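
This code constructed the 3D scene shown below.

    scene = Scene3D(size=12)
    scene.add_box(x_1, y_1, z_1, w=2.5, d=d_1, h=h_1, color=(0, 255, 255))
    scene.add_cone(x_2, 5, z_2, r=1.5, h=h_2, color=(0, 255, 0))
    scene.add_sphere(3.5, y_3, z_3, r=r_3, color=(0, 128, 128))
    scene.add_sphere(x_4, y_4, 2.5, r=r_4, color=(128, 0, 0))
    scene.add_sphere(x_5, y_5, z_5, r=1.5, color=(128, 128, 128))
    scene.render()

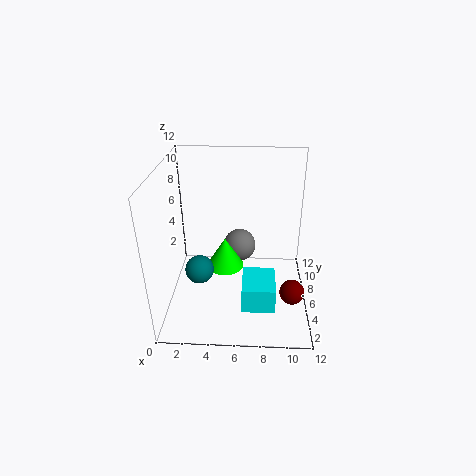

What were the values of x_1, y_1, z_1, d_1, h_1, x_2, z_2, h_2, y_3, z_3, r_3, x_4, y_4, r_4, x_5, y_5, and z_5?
x_1 = 6.5; y_1 = 1; z_1 = 2.5; d_1 = 3; h_1 = 2; x_2 = 5; z_2 = 4; h_2 = 2.5; y_3 = 1.5; z_3 = 6; r_3 = 1; x_4 = 10.5; y_4 = 3.5; r_4 = 1; x_5 = 6; y_5 = 9; z_5 = 3.5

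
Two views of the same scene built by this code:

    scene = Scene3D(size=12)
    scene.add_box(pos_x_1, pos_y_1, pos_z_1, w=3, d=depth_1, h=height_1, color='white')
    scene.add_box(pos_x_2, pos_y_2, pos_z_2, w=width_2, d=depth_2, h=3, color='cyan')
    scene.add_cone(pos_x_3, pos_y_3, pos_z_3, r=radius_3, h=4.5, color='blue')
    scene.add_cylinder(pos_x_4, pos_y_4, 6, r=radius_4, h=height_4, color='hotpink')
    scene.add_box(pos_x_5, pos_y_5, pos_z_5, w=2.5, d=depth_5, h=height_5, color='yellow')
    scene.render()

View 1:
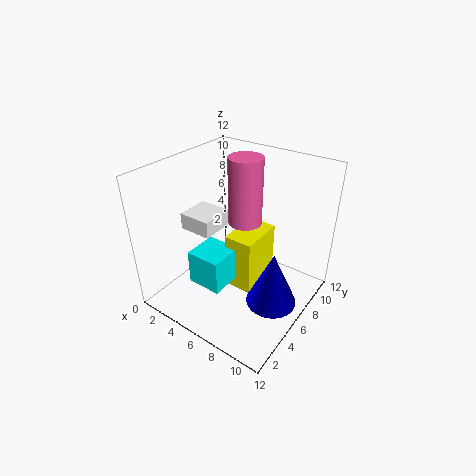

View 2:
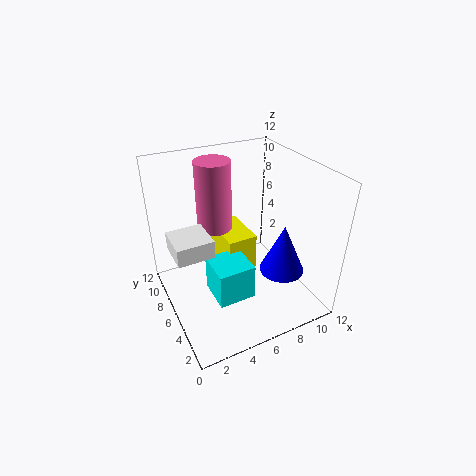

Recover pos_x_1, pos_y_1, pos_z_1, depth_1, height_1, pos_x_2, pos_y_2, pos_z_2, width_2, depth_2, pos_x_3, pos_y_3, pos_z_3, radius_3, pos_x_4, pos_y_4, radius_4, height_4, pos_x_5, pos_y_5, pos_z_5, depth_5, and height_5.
pos_x_1 = 0.5, pos_y_1 = 5, pos_z_1 = 5.5, depth_1 = 3, height_1 = 1.5, pos_x_2 = 3, pos_y_2 = 3, pos_z_2 = 2, width_2 = 3, depth_2 = 3, pos_x_3 = 10, pos_y_3 = 5, pos_z_3 = 2, radius_3 = 2, pos_x_4 = 5, pos_y_4 = 8.5, radius_4 = 1.5, height_4 = 6, pos_x_5 = 5, pos_y_5 = 5.5, pos_z_5 = 1, depth_5 = 4, height_5 = 5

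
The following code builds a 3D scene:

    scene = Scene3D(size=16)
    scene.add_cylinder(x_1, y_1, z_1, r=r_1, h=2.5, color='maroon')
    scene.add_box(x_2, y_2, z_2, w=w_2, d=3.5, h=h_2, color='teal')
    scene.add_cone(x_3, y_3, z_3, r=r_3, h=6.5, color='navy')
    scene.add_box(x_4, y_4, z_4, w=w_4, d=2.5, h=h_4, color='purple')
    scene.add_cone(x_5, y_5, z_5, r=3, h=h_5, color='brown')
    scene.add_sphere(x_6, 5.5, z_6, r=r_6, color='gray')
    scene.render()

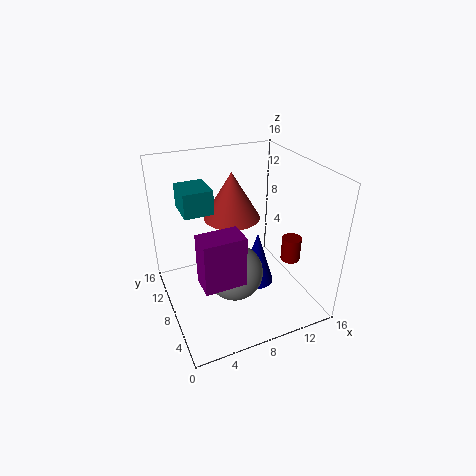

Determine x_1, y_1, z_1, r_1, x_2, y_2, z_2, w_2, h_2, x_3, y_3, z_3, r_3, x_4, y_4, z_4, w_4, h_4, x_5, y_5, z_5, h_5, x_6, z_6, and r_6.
x_1 = 12; y_1 = 3.5; z_1 = 7; r_1 = 1; x_2 = 2; y_2 = 7; z_2 = 12; w_2 = 3; h_2 = 2.5; x_3 = 10.5; y_3 = 8; z_3 = 1.5; r_3 = 2; x_4 = 2; y_4 = 1.5; z_4 = 7; w_4 = 4; h_4 = 5; x_5 = 7.5; y_5 = 8.5; z_5 = 10.5; h_5 = 5; x_6 = 6.5; z_6 = 5.5; r_6 = 3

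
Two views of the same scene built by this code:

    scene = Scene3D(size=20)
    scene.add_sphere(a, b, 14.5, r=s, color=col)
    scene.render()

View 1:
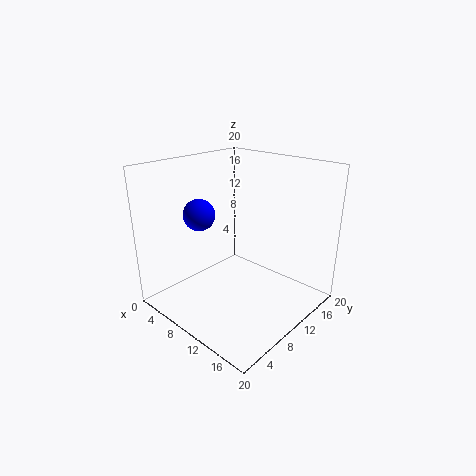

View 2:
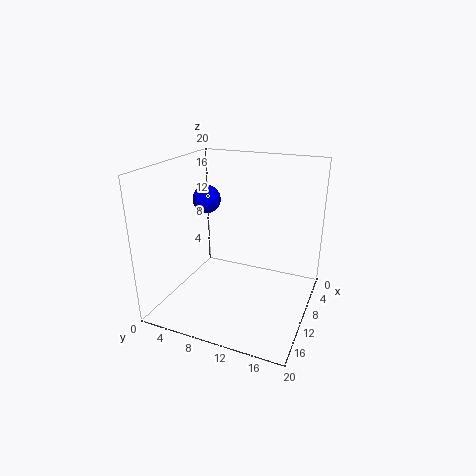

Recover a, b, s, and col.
a = 8.5
b = 4.5
s = 2
col = 'blue'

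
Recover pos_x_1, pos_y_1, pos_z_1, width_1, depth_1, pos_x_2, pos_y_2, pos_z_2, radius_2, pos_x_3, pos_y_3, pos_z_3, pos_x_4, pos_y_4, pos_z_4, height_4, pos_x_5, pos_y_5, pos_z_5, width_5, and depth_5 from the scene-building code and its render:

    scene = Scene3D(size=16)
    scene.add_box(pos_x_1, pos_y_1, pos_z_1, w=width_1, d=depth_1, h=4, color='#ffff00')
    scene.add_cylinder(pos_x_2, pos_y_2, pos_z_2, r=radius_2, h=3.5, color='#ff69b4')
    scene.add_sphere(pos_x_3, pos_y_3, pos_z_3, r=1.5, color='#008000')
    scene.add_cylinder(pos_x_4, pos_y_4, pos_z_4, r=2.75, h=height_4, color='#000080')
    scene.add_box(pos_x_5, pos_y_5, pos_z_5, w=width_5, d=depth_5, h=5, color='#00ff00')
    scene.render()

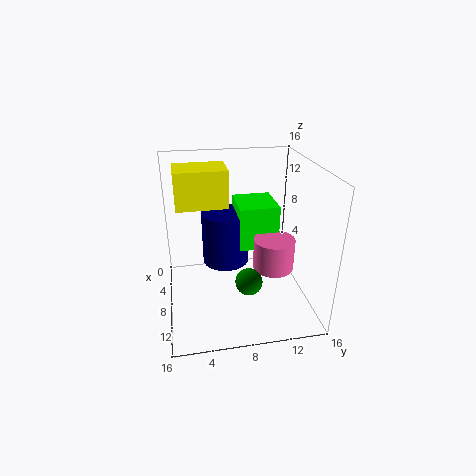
pos_x_1 = 4.5
pos_y_1 = 1.5
pos_z_1 = 11.75
width_1 = 4
depth_1 = 5.5
pos_x_2 = 9.5
pos_y_2 = 11.75
pos_z_2 = 4.75
radius_2 = 2.25
pos_x_3 = 10.5
pos_y_3 = 8.75
pos_z_3 = 3.75
pos_x_4 = 5.25
pos_y_4 = 7
pos_z_4 = 3.75
height_4 = 6.25
pos_x_5 = 3
pos_y_5 = 8.25
pos_z_5 = 6.25
width_5 = 5
depth_5 = 4.5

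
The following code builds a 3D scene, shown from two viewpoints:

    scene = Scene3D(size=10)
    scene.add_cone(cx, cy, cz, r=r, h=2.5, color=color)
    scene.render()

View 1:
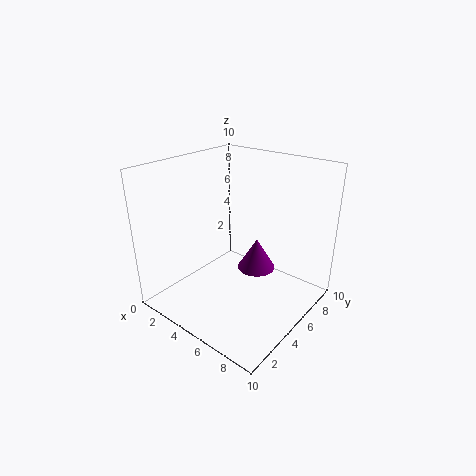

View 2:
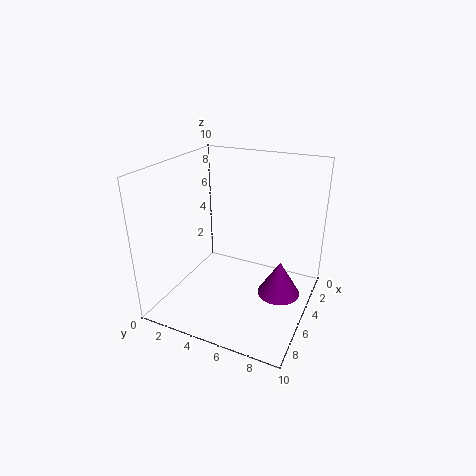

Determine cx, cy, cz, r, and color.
cx = 4.5
cy = 8
cz = 1
r = 1.5
color = 'purple'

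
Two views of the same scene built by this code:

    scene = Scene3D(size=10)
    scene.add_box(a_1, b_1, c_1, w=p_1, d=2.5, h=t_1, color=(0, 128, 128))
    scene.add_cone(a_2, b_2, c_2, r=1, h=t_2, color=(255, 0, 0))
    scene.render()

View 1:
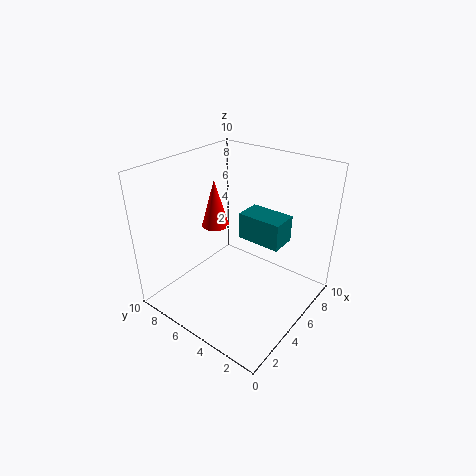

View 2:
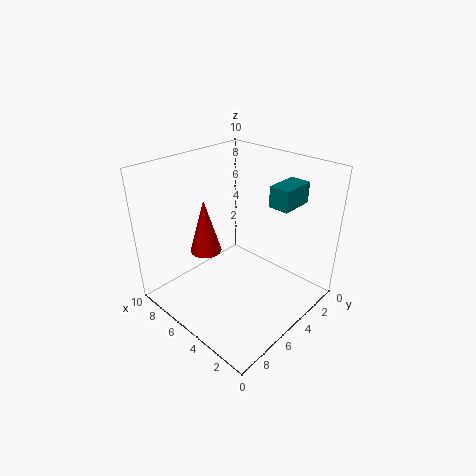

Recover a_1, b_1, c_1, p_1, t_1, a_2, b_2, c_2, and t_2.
a_1 = 2.5, b_1 = 0.5, c_1 = 7, p_1 = 1.5, t_1 = 1.5, a_2 = 5.5, b_2 = 7.5, c_2 = 5, t_2 = 3.5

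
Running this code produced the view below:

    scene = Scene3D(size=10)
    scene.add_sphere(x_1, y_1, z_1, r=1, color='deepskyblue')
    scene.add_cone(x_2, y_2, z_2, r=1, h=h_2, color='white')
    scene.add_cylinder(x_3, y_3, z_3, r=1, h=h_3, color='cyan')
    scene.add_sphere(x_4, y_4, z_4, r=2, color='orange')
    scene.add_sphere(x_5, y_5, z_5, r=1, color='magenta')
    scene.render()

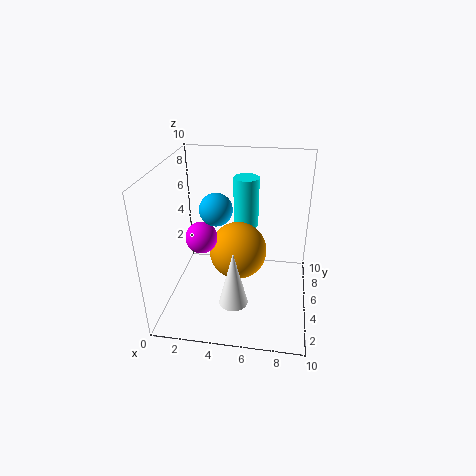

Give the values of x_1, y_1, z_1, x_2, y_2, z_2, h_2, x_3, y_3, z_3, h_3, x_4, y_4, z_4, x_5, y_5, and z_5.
x_1 = 4; y_1 = 3; z_1 = 8; x_2 = 5; y_2 = 3; z_2 = 1; h_2 = 4; x_3 = 5; y_3 = 9; z_3 = 4; h_3 = 4; x_4 = 5; y_4 = 5; z_4 = 4; x_5 = 3; y_5 = 3; z_5 = 6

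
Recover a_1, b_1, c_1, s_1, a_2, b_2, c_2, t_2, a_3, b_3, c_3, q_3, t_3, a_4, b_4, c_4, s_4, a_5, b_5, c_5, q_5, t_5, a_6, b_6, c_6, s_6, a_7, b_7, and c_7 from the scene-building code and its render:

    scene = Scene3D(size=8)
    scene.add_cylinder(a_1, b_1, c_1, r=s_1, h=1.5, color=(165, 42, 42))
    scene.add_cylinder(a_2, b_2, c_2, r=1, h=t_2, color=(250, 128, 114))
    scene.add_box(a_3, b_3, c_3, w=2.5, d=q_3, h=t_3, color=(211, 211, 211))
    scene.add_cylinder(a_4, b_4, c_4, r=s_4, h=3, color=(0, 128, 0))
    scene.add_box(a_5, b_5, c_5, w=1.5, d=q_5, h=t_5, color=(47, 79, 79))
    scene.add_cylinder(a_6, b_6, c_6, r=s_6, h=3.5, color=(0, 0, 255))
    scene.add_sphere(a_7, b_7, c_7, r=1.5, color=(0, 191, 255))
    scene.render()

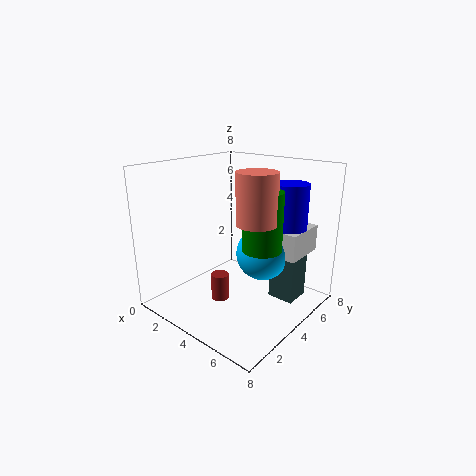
a_1 = 3.5; b_1 = 3; c_1 = 0.5; s_1 = 0.5; a_2 = 6; b_2 = 3; c_2 = 5.5; t_2 = 2.5; a_3 = 4.5; b_3 = 5; c_3 = 3; q_3 = 2.5; t_3 = 1.5; a_4 = 6; b_4 = 3.5; c_4 = 4; s_4 = 1; a_5 = 5.5; b_5 = 5; c_5 = 0.5; q_5 = 1.5; t_5 = 2.5; a_6 = 6; b_6 = 6; c_6 = 3.5; s_6 = 1; a_7 = 5; b_7 = 5; c_7 = 3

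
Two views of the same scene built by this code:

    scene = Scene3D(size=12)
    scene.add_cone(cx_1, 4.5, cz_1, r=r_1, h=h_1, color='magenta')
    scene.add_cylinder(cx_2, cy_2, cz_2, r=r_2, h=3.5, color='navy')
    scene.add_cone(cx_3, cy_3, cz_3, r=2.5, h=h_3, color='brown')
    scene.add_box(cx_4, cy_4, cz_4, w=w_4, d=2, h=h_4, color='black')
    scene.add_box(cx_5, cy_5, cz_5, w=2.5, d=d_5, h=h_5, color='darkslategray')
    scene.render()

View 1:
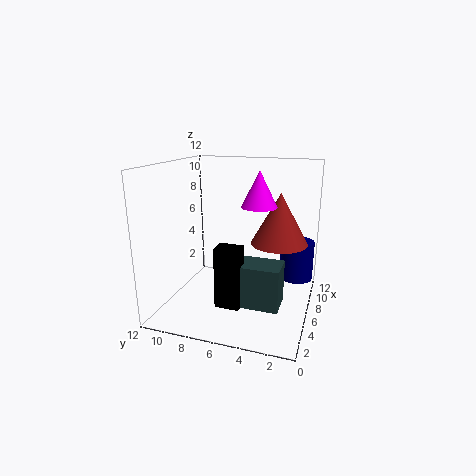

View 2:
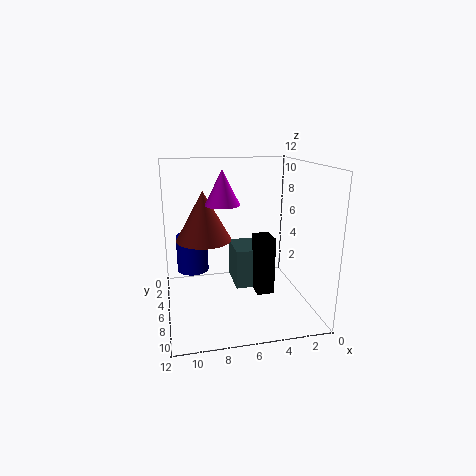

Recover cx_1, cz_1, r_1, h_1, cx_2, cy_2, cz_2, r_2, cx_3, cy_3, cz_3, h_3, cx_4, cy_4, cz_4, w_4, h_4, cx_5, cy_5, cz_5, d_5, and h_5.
cx_1 = 7; cz_1 = 8.5; r_1 = 1.5; h_1 = 3; cx_2 = 9.5; cy_2 = 1.5; cz_2 = 1.5; r_2 = 1.5; cx_3 = 8.5; cy_3 = 3; cz_3 = 5; h_3 = 4.5; cx_4 = 3; cy_4 = 5; cz_4 = 1; w_4 = 1.5; h_4 = 5; cx_5 = 3.5; cy_5 = 2; cz_5 = 1; d_5 = 3.5; h_5 = 3.5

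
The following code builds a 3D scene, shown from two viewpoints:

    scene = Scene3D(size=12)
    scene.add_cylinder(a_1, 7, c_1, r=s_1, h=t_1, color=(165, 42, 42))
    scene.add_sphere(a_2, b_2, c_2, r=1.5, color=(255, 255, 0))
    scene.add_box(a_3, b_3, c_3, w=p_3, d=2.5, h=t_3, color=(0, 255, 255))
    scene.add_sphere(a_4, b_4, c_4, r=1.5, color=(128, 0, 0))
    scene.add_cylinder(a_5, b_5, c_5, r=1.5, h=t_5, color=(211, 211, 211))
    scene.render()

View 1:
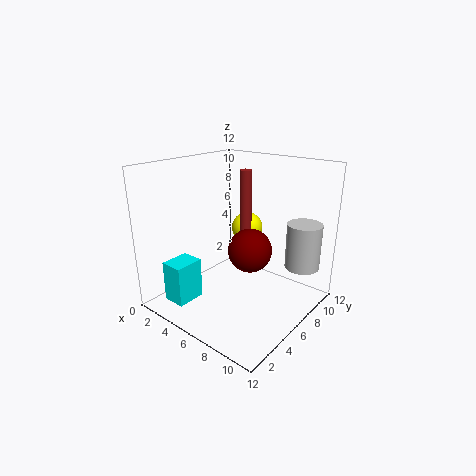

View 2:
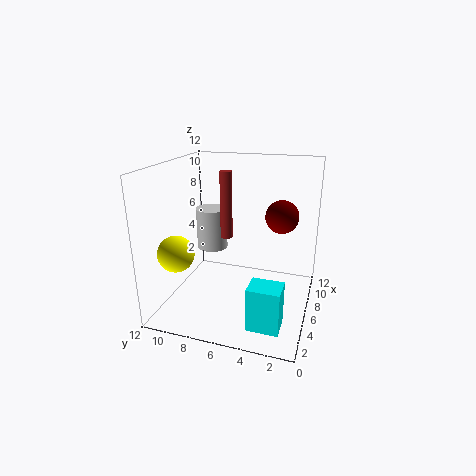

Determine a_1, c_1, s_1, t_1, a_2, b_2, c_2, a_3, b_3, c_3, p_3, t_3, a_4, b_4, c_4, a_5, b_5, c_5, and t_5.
a_1 = 6
c_1 = 6
s_1 = 0.5
t_1 = 5.5
a_2 = 3.5
b_2 = 10.5
c_2 = 5
a_3 = 1.5
b_3 = 1.5
c_3 = 0.5
p_3 = 2
t_3 = 3.5
a_4 = 9.5
b_4 = 3
c_4 = 7
a_5 = 10
b_5 = 10
c_5 = 3
t_5 = 4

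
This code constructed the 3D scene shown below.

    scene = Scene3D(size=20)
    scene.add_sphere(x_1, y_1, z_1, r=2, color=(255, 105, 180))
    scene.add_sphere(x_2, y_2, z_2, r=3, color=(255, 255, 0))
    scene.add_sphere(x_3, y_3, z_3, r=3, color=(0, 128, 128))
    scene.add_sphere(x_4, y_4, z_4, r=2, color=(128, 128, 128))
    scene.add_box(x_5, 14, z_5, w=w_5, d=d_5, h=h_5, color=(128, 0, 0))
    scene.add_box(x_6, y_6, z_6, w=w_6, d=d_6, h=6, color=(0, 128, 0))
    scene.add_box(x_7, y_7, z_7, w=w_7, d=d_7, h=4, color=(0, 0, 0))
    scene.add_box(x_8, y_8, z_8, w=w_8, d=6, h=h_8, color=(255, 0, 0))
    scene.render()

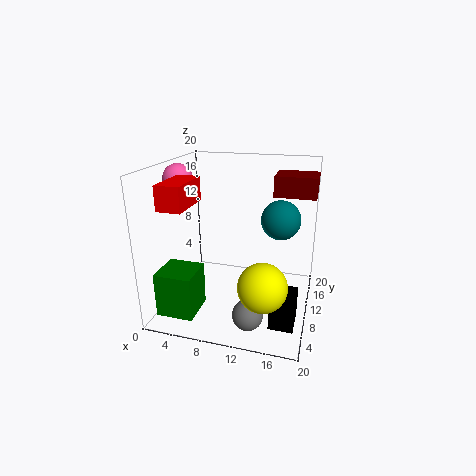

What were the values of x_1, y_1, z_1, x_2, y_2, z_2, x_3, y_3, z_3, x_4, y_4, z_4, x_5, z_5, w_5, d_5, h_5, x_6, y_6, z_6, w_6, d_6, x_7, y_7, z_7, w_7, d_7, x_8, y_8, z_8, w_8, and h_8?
x_1 = 2
y_1 = 9
z_1 = 18
x_2 = 15
y_2 = 3
z_2 = 7
x_3 = 15
y_3 = 16
z_3 = 11
x_4 = 13
y_4 = 4
z_4 = 2
x_5 = 14
z_5 = 15
w_5 = 6
d_5 = 5
h_5 = 3
x_6 = 1
y_6 = 2
z_6 = 1
w_6 = 5
d_6 = 5
x_7 = 16
y_7 = 2
z_7 = 2
w_7 = 3
d_7 = 4
x_8 = 3
y_8 = 1
z_8 = 16
w_8 = 3
h_8 = 3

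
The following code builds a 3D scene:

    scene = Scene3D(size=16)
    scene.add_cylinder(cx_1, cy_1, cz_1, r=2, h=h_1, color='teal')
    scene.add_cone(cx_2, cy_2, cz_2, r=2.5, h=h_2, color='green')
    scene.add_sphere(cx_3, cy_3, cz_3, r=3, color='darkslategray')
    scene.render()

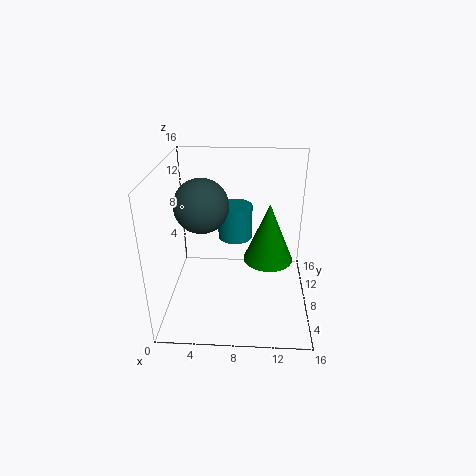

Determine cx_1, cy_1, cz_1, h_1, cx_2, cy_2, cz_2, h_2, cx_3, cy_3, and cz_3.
cx_1 = 7.5, cy_1 = 10.75, cz_1 = 6.75, h_1 = 4, cx_2 = 11.25, cy_2 = 5.25, cz_2 = 7.25, h_2 = 6, cx_3 = 4, cy_3 = 8.5, cz_3 = 11.5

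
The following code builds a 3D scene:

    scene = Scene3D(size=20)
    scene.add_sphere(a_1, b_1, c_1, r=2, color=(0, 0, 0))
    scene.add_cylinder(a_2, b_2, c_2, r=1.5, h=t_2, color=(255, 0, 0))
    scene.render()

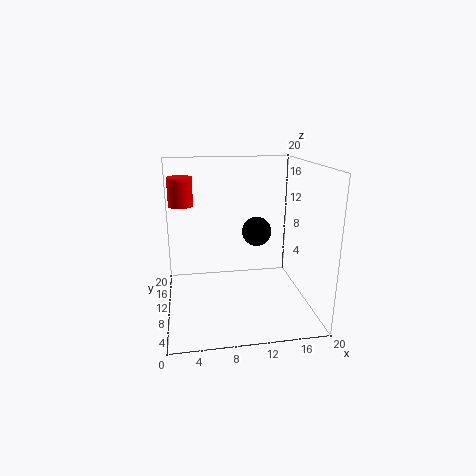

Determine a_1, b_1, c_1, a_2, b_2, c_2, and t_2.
a_1 = 12.5, b_1 = 9.5, c_1 = 11, a_2 = 2.5, b_2 = 7.5, c_2 = 15.5, t_2 = 3.5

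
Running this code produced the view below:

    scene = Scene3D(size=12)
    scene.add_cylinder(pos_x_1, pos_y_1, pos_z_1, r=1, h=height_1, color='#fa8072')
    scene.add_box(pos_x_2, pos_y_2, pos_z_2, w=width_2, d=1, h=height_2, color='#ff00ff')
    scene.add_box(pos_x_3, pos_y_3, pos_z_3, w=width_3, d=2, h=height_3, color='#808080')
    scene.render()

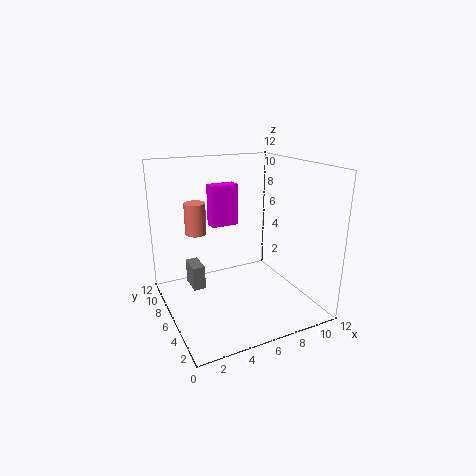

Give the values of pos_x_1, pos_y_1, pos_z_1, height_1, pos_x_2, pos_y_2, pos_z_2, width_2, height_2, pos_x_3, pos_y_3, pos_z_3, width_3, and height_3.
pos_x_1 = 4
pos_y_1 = 11
pos_z_1 = 5
height_1 = 3
pos_x_2 = 3
pos_y_2 = 4
pos_z_2 = 8
width_2 = 2
height_2 = 3
pos_x_3 = 2
pos_y_3 = 6
pos_z_3 = 2
width_3 = 1
height_3 = 2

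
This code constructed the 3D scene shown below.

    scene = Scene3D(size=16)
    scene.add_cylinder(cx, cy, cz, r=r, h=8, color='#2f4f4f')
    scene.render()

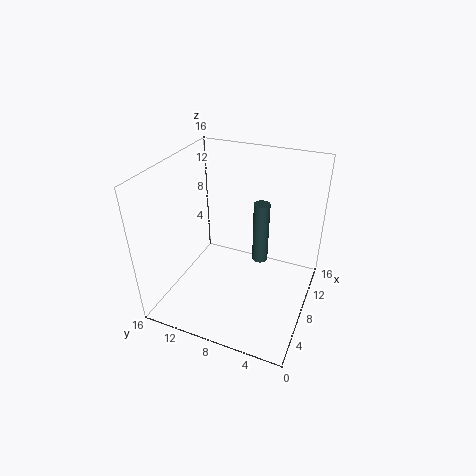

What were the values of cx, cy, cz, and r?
cx = 13
cy = 7
cz = 2
r = 1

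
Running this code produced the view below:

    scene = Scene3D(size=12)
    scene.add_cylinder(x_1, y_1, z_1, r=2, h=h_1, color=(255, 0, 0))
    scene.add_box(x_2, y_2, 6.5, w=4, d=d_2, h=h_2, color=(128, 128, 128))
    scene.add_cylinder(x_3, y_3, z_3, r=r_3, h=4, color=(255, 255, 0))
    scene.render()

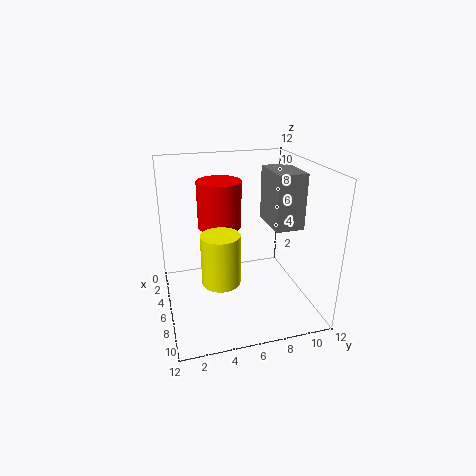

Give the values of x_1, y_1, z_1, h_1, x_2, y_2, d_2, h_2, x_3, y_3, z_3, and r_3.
x_1 = 2.5
y_1 = 5.25
z_1 = 5.75
h_1 = 4.25
x_2 = 3
y_2 = 9
d_2 = 2.5
h_2 = 4.75
x_3 = 8.25
y_3 = 4
z_3 = 3.5
r_3 = 1.5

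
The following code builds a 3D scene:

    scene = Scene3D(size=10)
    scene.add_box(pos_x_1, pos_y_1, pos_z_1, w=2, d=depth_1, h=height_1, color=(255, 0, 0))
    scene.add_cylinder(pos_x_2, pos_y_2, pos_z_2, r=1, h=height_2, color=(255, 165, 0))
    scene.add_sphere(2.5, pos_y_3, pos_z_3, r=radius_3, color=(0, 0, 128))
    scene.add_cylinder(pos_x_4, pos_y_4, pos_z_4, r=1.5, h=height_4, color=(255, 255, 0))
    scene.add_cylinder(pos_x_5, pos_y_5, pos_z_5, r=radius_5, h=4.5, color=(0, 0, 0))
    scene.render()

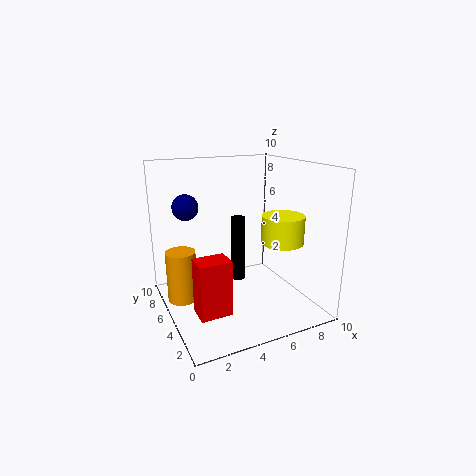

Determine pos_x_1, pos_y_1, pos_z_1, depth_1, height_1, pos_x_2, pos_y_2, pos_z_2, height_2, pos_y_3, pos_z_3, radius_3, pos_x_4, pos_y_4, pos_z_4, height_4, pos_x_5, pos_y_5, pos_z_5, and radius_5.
pos_x_1 = 1, pos_y_1 = 1.5, pos_z_1 = 1.5, depth_1 = 1.5, height_1 = 3.5, pos_x_2 = 1, pos_y_2 = 5.5, pos_z_2 = 1, height_2 = 3.5, pos_y_3 = 9, pos_z_3 = 6.5, radius_3 = 1, pos_x_4 = 8, pos_y_4 = 4, pos_z_4 = 4.5, height_4 = 2, pos_x_5 = 5, pos_y_5 = 5, pos_z_5 = 2, radius_5 = 0.5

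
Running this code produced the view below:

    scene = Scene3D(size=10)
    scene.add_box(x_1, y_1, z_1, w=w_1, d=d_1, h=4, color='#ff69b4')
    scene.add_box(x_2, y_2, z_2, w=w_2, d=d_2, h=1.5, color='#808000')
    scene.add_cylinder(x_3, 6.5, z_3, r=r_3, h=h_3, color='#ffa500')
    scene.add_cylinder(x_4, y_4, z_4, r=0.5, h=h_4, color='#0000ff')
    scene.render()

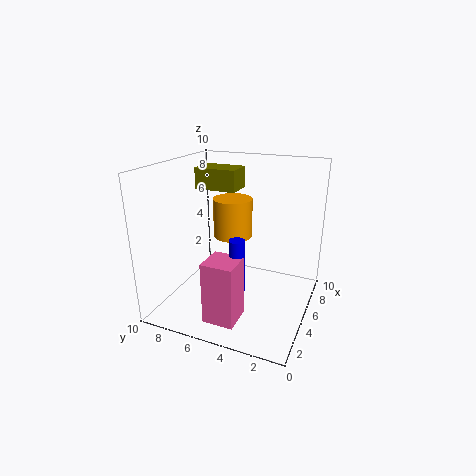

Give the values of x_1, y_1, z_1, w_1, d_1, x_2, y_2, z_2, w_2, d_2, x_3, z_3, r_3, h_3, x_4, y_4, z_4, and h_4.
x_1 = 0.5
y_1 = 3.5
z_1 = 1
w_1 = 2
d_1 = 2
x_2 = 5.5
y_2 = 5.5
z_2 = 8
w_2 = 2
d_2 = 3
x_3 = 7.5
z_3 = 4
r_3 = 1.5
h_3 = 3
x_4 = 2.5
y_4 = 4
z_4 = 2.5
h_4 = 3.5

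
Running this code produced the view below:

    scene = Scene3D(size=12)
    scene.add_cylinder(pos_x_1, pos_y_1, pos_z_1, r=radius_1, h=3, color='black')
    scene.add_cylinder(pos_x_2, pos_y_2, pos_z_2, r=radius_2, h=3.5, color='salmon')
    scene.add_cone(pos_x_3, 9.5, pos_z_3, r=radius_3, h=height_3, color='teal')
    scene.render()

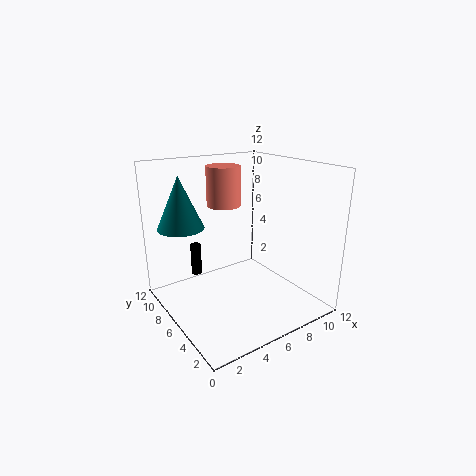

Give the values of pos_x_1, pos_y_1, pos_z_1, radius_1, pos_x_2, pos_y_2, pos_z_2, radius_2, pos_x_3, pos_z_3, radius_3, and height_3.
pos_x_1 = 4.5; pos_y_1 = 11; pos_z_1 = 1; radius_1 = 0.5; pos_x_2 = 6.5; pos_y_2 = 9; pos_z_2 = 8; radius_2 = 1.5; pos_x_3 = 2.5; pos_z_3 = 6.5; radius_3 = 2; height_3 = 4.5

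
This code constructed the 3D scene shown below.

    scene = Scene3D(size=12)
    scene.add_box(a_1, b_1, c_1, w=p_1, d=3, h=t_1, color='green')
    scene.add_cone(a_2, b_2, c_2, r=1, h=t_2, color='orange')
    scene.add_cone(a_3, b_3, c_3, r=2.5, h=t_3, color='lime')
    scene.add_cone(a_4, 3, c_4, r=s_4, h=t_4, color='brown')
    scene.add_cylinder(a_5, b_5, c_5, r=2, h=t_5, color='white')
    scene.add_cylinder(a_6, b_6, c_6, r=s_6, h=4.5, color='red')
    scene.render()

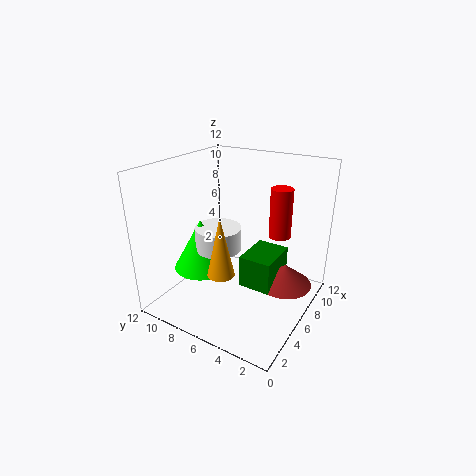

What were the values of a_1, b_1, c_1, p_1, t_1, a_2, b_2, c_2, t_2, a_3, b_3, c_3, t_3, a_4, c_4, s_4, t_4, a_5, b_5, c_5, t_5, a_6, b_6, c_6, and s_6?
a_1 = 7
b_1 = 3.5
c_1 = 0.5
p_1 = 4
t_1 = 3
a_2 = 2
b_2 = 5
c_2 = 5
t_2 = 4.5
a_3 = 5.5
b_3 = 9.5
c_3 = 2.5
t_3 = 4.5
a_4 = 9.5
c_4 = 0.5
s_4 = 2.5
t_4 = 2
a_5 = 6
b_5 = 8
c_5 = 4.5
t_5 = 2
a_6 = 10
b_6 = 4
c_6 = 5
s_6 = 1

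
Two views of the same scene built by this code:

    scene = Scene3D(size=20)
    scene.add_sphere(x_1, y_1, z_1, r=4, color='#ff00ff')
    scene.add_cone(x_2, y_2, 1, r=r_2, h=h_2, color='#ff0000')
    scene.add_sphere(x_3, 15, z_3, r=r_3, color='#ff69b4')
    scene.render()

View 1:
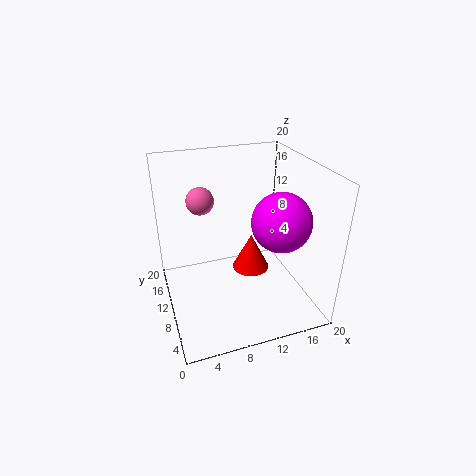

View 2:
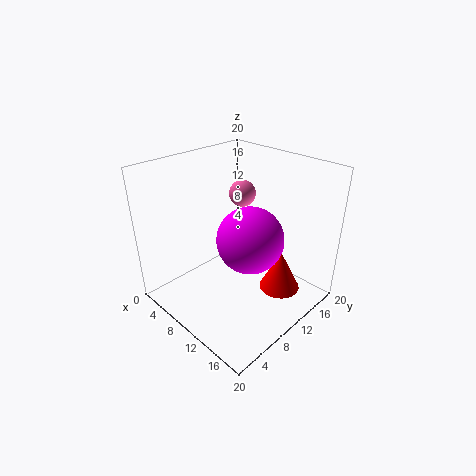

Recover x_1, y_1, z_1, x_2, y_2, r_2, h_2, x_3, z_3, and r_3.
x_1 = 15
y_1 = 7
z_1 = 13
x_2 = 14
y_2 = 15
r_2 = 3
h_2 = 6
x_3 = 6
z_3 = 14
r_3 = 2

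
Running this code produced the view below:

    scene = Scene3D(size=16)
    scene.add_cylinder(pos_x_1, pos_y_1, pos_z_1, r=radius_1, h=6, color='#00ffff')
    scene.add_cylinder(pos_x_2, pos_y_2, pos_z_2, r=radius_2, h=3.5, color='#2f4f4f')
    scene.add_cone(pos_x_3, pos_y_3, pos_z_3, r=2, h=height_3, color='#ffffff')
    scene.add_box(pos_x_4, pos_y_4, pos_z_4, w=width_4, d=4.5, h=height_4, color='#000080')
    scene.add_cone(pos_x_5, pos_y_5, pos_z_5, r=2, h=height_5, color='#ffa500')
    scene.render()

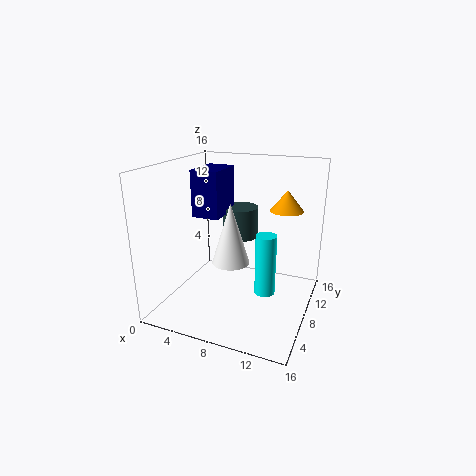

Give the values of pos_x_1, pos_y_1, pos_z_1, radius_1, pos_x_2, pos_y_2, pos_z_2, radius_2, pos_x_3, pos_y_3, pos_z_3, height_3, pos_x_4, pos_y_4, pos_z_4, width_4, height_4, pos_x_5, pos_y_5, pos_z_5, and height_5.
pos_x_1 = 12.5; pos_y_1 = 4; pos_z_1 = 4.5; radius_1 = 1; pos_x_2 = 7.5; pos_y_2 = 10; pos_z_2 = 7.5; radius_2 = 2; pos_x_3 = 8; pos_y_3 = 6; pos_z_3 = 6; height_3 = 6.5; pos_x_4 = 3.5; pos_y_4 = 6; pos_z_4 = 10.5; width_4 = 3; height_4 = 5; pos_x_5 = 12; pos_y_5 = 13.5; pos_z_5 = 10; height_5 = 2.5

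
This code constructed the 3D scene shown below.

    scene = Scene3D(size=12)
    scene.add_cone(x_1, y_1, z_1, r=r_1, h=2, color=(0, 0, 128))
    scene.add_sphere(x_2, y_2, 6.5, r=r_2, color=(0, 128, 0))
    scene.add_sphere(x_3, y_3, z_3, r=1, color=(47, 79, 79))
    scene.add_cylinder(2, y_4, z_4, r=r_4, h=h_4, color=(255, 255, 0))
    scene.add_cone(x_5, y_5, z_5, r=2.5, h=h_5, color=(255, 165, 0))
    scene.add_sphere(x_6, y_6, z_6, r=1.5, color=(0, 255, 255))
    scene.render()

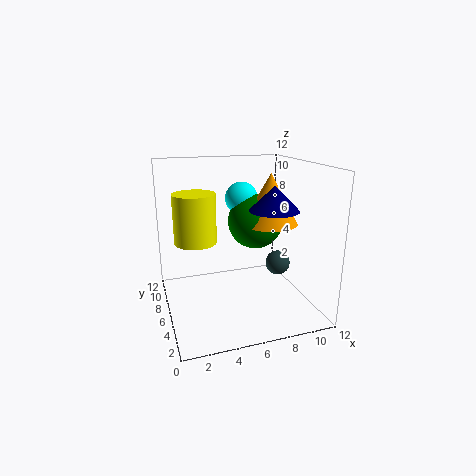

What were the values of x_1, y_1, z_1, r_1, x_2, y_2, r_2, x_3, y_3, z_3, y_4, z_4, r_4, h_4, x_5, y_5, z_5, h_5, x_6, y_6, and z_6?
x_1 = 8.5; y_1 = 4.5; z_1 = 8.5; r_1 = 2; x_2 = 8.5; y_2 = 8.5; r_2 = 2.5; x_3 = 9; y_3 = 4.5; z_3 = 4; y_4 = 3.5; z_4 = 7; r_4 = 1.5; h_4 = 3.5; x_5 = 9.5; y_5 = 7.5; z_5 = 6.5; h_5 = 4.5; x_6 = 7.5; y_6 = 9.5; z_6 = 8.5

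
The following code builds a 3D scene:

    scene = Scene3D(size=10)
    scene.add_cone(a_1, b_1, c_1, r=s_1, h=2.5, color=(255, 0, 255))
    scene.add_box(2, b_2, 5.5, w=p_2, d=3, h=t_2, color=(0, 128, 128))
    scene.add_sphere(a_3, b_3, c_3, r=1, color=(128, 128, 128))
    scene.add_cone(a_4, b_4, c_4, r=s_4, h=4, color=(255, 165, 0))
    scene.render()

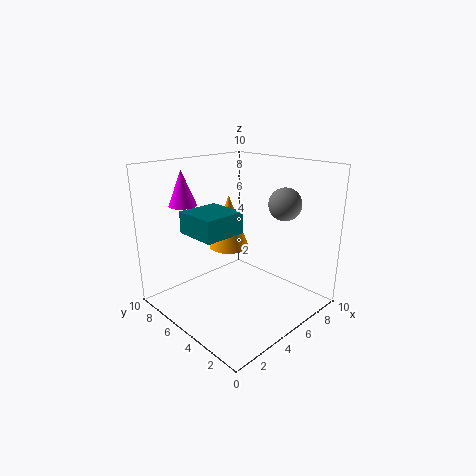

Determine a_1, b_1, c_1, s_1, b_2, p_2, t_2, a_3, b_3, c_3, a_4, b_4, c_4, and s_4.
a_1 = 3; b_1 = 8.5; c_1 = 7; s_1 = 1; b_2 = 4.5; p_2 = 3; t_2 = 1.5; a_3 = 5.5; b_3 = 1.5; c_3 = 8; a_4 = 6; b_4 = 7; c_4 = 3.5; s_4 = 1.5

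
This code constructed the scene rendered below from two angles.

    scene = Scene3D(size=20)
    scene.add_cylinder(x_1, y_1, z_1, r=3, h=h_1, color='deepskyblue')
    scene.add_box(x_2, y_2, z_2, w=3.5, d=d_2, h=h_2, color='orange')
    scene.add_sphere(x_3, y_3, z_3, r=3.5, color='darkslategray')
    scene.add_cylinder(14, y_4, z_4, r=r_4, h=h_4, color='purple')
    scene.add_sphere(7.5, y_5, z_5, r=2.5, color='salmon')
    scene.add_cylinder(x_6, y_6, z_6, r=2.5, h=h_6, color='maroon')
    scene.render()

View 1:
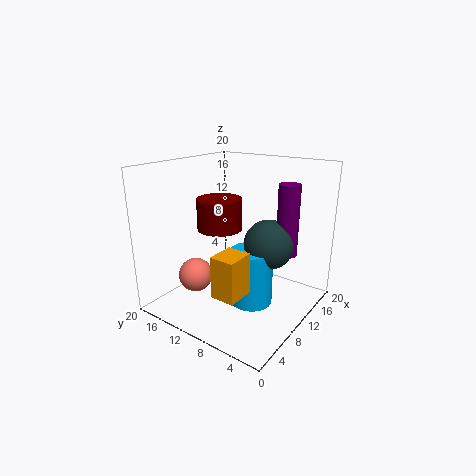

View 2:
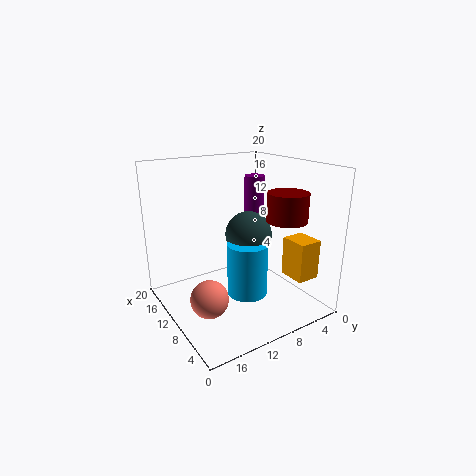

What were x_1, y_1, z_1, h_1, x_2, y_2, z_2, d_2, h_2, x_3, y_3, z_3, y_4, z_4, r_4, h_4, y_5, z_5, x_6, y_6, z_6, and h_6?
x_1 = 10.5, y_1 = 8, z_1 = 0.5, h_1 = 8, x_2 = 0.5, y_2 = 4, z_2 = 6.5, d_2 = 3, h_2 = 5, x_3 = 12.5, y_3 = 6.5, z_3 = 9, y_4 = 4.5, z_4 = 7.5, r_4 = 1.5, h_4 = 10, y_5 = 16, z_5 = 3.5, x_6 = 3, y_6 = 7.5, z_6 = 14, h_6 = 3.5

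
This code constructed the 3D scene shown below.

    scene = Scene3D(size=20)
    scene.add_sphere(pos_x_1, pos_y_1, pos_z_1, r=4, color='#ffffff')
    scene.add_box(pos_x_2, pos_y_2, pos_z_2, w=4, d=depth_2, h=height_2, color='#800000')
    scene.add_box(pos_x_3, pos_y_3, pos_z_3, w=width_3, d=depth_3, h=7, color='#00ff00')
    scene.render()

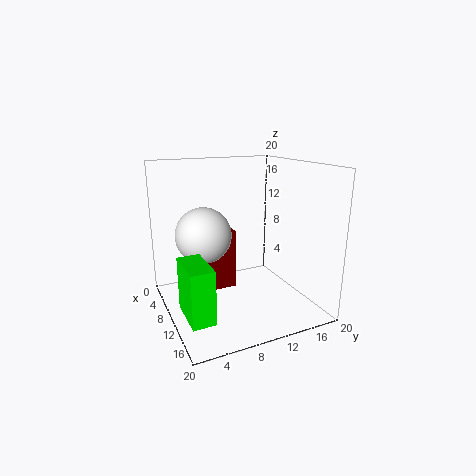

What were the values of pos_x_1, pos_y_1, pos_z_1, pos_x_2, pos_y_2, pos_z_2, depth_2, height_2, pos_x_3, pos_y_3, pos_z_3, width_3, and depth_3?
pos_x_1 = 7; pos_y_1 = 6; pos_z_1 = 10; pos_x_2 = 3; pos_y_2 = 7; pos_z_2 = 1; depth_2 = 4; height_2 = 9; pos_x_3 = 11; pos_y_3 = 1; pos_z_3 = 2; width_3 = 6; depth_3 = 3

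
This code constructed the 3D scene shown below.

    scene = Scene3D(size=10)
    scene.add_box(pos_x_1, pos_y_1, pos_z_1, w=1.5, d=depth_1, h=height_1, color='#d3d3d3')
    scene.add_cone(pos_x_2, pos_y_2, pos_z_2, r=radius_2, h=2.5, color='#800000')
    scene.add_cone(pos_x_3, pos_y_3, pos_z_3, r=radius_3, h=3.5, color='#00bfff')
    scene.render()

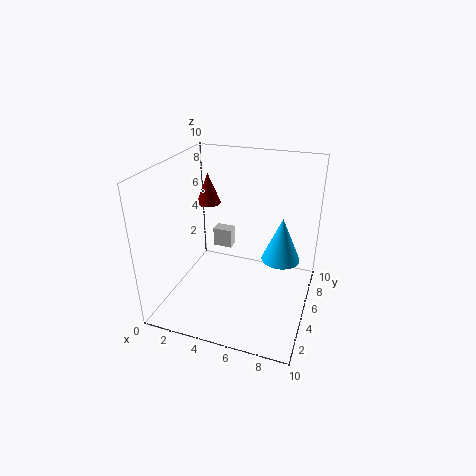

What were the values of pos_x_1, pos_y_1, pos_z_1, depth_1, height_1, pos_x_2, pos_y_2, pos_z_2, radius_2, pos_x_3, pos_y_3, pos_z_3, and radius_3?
pos_x_1 = 2
pos_y_1 = 7.5
pos_z_1 = 2.5
depth_1 = 1
height_1 = 1.5
pos_x_2 = 1
pos_y_2 = 9
pos_z_2 = 5.5
radius_2 = 1
pos_x_3 = 7.5
pos_y_3 = 8
pos_z_3 = 2
radius_3 = 1.5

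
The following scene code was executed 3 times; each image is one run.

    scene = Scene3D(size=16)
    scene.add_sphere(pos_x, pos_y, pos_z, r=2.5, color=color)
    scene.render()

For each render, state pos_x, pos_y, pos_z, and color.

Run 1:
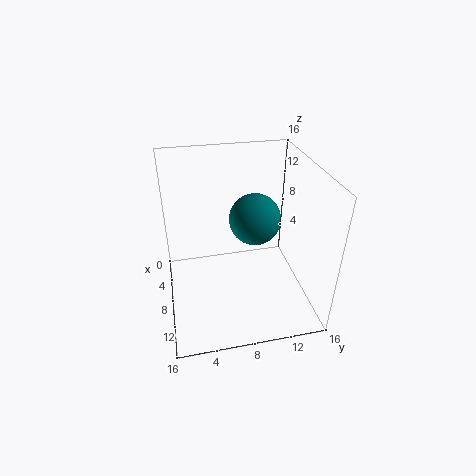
pos_x = 11; pos_y = 9; pos_z = 12; color = 'teal'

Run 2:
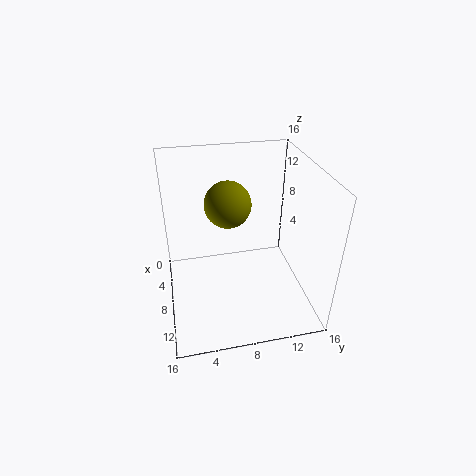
pos_x = 7.5; pos_y = 7; pos_z = 12; color = 'olive'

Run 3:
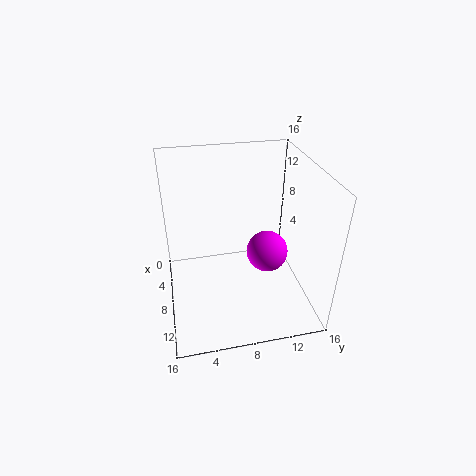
pos_x = 6.5; pos_y = 12; pos_z = 4.5; color = 'magenta'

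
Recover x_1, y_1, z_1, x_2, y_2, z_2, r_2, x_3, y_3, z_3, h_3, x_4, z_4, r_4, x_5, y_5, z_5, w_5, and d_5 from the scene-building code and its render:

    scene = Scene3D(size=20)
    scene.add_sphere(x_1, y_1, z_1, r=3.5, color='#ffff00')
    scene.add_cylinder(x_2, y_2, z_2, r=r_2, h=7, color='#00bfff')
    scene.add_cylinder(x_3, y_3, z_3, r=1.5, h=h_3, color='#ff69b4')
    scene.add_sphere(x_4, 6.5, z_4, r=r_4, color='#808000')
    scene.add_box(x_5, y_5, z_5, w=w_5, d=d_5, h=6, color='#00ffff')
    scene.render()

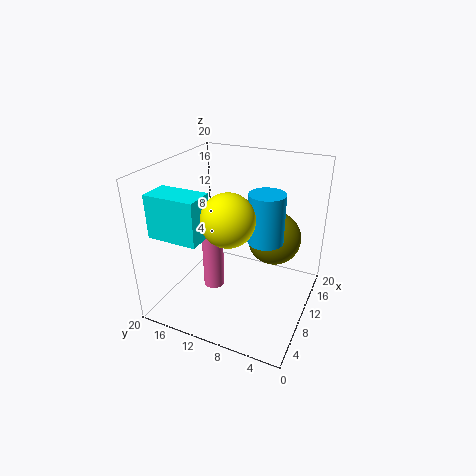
x_1 = 7; y_1 = 10; z_1 = 14; x_2 = 11.5; y_2 = 6.5; z_2 = 9.5; r_2 = 2.5; x_3 = 9; y_3 = 13.5; z_3 = 2; h_3 = 8.5; x_4 = 15.5; z_4 = 8; r_4 = 4; x_5 = 3.5; y_5 = 13; z_5 = 11; w_5 = 4; d_5 = 7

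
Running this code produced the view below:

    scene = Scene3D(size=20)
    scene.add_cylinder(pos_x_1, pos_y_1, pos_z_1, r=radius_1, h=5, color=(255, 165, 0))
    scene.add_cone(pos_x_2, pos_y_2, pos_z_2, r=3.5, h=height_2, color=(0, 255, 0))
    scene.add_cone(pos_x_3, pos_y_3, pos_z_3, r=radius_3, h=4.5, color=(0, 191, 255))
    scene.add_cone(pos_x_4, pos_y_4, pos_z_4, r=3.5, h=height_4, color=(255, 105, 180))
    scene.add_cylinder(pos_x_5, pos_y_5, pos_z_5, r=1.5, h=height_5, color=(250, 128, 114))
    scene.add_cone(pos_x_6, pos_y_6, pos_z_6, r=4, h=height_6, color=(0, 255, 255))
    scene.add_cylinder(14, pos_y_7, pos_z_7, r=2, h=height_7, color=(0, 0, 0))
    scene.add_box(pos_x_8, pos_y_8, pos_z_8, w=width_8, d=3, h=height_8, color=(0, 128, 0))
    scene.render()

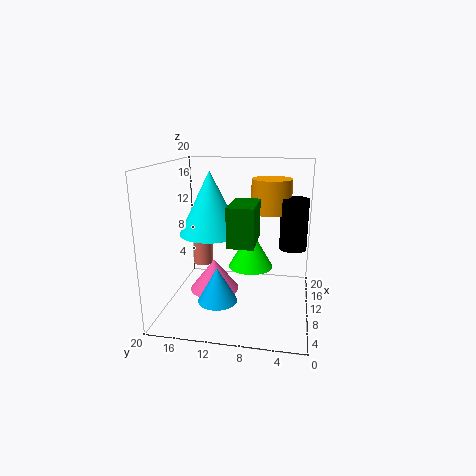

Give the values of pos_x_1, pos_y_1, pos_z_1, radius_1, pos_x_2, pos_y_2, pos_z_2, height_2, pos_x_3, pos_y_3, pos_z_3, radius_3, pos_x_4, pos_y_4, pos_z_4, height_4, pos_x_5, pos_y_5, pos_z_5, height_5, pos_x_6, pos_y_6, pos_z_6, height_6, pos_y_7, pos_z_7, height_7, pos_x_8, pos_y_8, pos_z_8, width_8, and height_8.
pos_x_1 = 15.5
pos_y_1 = 6
pos_z_1 = 12.5
radius_1 = 3
pos_x_2 = 15.5
pos_y_2 = 9
pos_z_2 = 3.5
height_2 = 6
pos_x_3 = 4
pos_y_3 = 11.5
pos_z_3 = 3.5
radius_3 = 2.5
pos_x_4 = 10
pos_y_4 = 13.5
pos_z_4 = 2
height_4 = 4.5
pos_x_5 = 14.5
pos_y_5 = 16.5
pos_z_5 = 4
height_5 = 7
pos_x_6 = 7
pos_y_6 = 13
pos_z_6 = 11.5
height_6 = 8
pos_y_7 = 2.5
pos_z_7 = 7.5
height_7 = 7.5
pos_x_8 = 0.5
pos_y_8 = 6.5
pos_z_8 = 12
width_8 = 5.5
height_8 = 4.5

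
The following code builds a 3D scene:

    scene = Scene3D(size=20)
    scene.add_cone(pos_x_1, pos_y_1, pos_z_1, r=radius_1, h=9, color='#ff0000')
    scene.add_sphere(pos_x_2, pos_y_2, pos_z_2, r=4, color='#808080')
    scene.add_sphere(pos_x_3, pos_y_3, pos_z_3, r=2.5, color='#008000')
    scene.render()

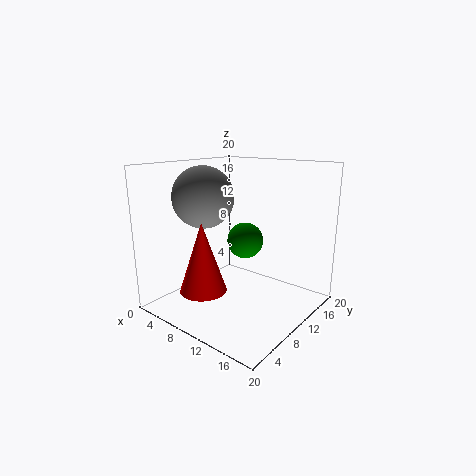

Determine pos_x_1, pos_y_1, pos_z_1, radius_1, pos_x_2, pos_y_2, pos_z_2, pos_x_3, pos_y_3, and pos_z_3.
pos_x_1 = 9.5
pos_y_1 = 3.5
pos_z_1 = 4.5
radius_1 = 3
pos_x_2 = 7.5
pos_y_2 = 6
pos_z_2 = 16
pos_x_3 = 10.5
pos_y_3 = 11
pos_z_3 = 9.5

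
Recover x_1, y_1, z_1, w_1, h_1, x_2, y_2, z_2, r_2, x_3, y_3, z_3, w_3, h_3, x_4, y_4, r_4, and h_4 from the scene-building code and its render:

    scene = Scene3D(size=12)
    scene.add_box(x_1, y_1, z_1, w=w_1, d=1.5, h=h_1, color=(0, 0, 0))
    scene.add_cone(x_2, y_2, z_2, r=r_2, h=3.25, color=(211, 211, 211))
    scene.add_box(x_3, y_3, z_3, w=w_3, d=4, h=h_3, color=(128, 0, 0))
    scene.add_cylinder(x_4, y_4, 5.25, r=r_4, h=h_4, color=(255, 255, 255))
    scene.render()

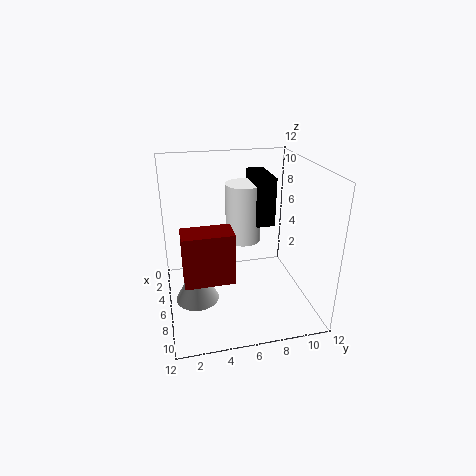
x_1 = 2.75
y_1 = 7.5
z_1 = 7
w_1 = 3.75
h_1 = 4
x_2 = 7.25
y_2 = 2.25
z_2 = 1.5
r_2 = 1.75
x_3 = 6.25
y_3 = 1.25
z_3 = 3.25
w_3 = 2.25
h_3 = 4.25
x_4 = 4.75
y_4 = 6.75
r_4 = 1.5
h_4 = 5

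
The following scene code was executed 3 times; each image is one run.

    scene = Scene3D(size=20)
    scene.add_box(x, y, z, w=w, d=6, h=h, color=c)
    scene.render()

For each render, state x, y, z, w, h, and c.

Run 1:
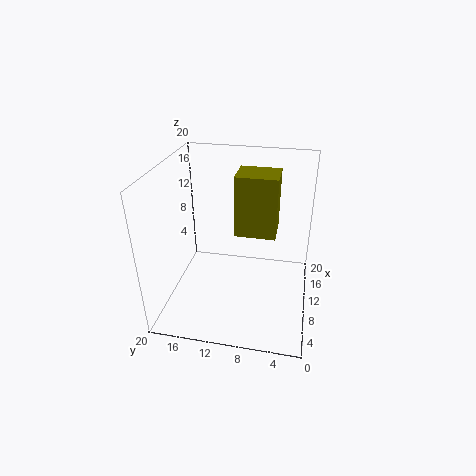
x = 12, y = 5, z = 9, w = 5, h = 9, c = 'olive'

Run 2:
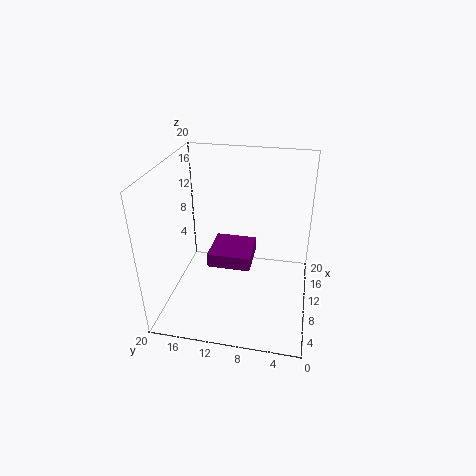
x = 8, y = 8, z = 6, w = 6, h = 2, c = 'purple'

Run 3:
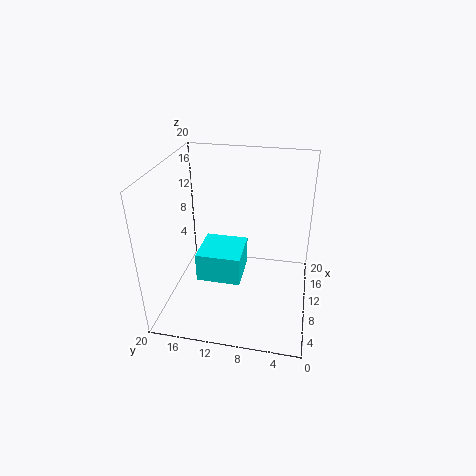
x = 6, y = 9, z = 5, w = 6, h = 4, c = 'cyan'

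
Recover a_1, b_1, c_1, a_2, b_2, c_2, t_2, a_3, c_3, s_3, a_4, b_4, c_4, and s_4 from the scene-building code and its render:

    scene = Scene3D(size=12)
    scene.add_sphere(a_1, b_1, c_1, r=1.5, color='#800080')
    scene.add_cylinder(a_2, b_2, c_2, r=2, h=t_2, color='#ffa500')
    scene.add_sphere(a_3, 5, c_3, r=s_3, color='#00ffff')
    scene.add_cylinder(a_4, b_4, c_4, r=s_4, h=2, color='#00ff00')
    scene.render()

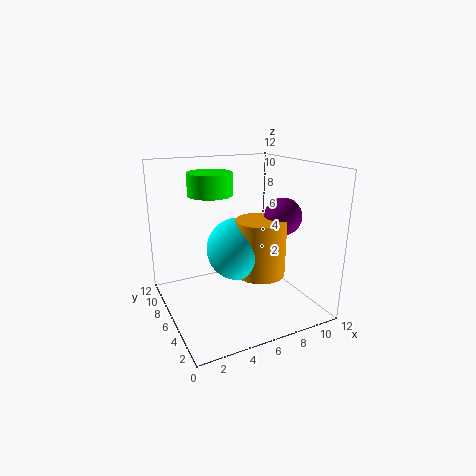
a_1 = 9
b_1 = 4
c_1 = 8
a_2 = 7
b_2 = 4
c_2 = 3.5
t_2 = 4.5
a_3 = 5.5
c_3 = 5.5
s_3 = 2.5
a_4 = 5
b_4 = 9.5
c_4 = 9
s_4 = 2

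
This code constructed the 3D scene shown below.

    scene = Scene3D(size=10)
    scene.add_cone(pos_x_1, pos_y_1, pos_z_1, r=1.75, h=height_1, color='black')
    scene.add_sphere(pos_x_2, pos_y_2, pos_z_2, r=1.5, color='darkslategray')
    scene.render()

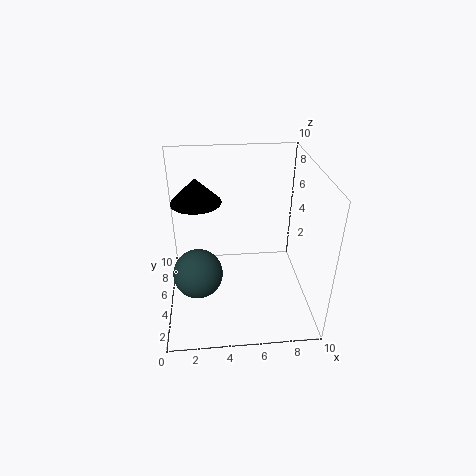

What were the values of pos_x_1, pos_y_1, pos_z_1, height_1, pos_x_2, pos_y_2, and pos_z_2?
pos_x_1 = 2.25; pos_y_1 = 6.25; pos_z_1 = 7.25; height_1 = 1.75; pos_x_2 = 2.25; pos_y_2 = 2; pos_z_2 = 4.5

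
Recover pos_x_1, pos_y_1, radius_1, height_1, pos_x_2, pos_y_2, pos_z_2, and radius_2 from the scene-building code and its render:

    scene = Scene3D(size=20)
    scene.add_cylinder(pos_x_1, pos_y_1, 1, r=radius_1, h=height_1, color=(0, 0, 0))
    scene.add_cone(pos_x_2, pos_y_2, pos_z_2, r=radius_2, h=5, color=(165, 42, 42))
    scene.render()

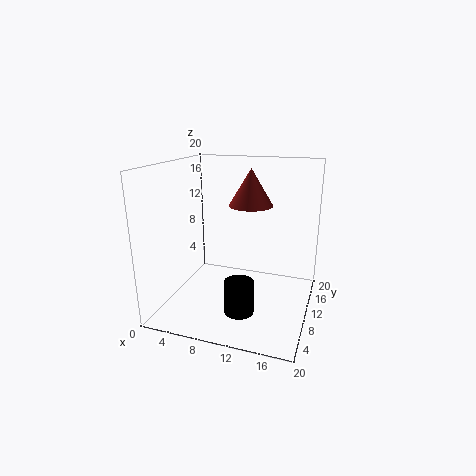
pos_x_1 = 11.5; pos_y_1 = 6; radius_1 = 2; height_1 = 4.5; pos_x_2 = 11.5; pos_y_2 = 11; pos_z_2 = 14.5; radius_2 = 3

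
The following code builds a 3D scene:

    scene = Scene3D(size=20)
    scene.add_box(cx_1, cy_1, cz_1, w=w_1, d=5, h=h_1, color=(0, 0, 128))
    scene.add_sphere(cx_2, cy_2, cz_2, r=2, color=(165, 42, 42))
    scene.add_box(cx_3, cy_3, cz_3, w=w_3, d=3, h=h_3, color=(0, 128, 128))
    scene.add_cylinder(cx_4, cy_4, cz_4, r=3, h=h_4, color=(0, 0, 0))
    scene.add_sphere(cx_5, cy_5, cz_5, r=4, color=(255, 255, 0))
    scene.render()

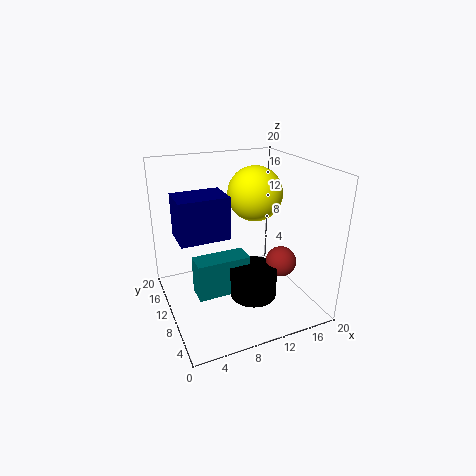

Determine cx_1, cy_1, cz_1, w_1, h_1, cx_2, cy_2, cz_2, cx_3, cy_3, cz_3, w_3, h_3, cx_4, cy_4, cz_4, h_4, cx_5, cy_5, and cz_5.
cx_1 = 2
cy_1 = 10
cz_1 = 10
w_1 = 7
h_1 = 6
cx_2 = 14
cy_2 = 5
cz_2 = 8
cx_3 = 3
cy_3 = 6
cz_3 = 4
w_3 = 7
h_3 = 5
cx_4 = 10
cy_4 = 5
cz_4 = 4
h_4 = 4
cx_5 = 14
cy_5 = 13
cz_5 = 15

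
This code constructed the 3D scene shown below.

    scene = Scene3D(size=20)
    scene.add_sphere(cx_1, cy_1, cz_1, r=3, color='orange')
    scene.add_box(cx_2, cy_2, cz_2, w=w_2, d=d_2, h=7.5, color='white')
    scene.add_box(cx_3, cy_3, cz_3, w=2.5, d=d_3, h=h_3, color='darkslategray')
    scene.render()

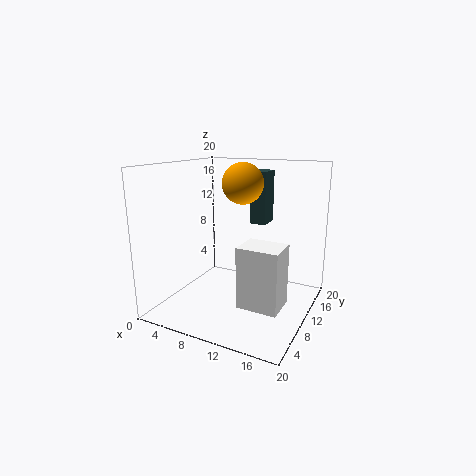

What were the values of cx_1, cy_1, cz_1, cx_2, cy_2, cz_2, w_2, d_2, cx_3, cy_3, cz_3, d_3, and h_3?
cx_1 = 9
cy_1 = 13.5
cz_1 = 17
cx_2 = 13.5
cy_2 = 2.5
cz_2 = 4
w_2 = 5
d_2 = 4
cx_3 = 9
cy_3 = 16
cz_3 = 10.5
d_3 = 3.5
h_3 = 8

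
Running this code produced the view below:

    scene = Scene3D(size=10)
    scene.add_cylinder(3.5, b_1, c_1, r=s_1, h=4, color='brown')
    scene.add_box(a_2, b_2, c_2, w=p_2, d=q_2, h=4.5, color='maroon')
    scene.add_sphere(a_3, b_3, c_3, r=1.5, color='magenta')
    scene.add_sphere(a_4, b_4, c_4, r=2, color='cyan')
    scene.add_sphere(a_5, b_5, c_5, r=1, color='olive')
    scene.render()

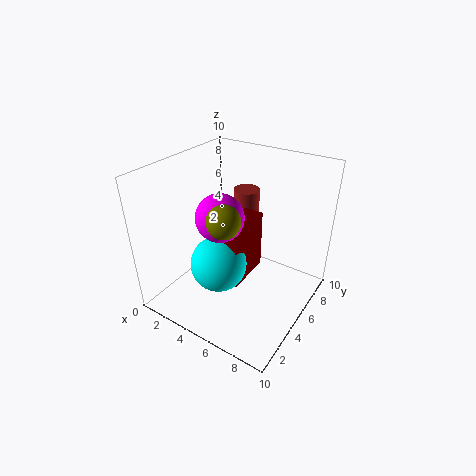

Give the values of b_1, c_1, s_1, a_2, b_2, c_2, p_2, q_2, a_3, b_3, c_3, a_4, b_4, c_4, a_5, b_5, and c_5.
b_1 = 8.5, c_1 = 3, s_1 = 1, a_2 = 4, b_2 = 4, c_2 = 1.5, p_2 = 1.5, q_2 = 3.5, a_3 = 5, b_3 = 3, c_3 = 7.5, a_4 = 4, b_4 = 4, c_4 = 3, a_5 = 6, b_5 = 2, c_5 = 8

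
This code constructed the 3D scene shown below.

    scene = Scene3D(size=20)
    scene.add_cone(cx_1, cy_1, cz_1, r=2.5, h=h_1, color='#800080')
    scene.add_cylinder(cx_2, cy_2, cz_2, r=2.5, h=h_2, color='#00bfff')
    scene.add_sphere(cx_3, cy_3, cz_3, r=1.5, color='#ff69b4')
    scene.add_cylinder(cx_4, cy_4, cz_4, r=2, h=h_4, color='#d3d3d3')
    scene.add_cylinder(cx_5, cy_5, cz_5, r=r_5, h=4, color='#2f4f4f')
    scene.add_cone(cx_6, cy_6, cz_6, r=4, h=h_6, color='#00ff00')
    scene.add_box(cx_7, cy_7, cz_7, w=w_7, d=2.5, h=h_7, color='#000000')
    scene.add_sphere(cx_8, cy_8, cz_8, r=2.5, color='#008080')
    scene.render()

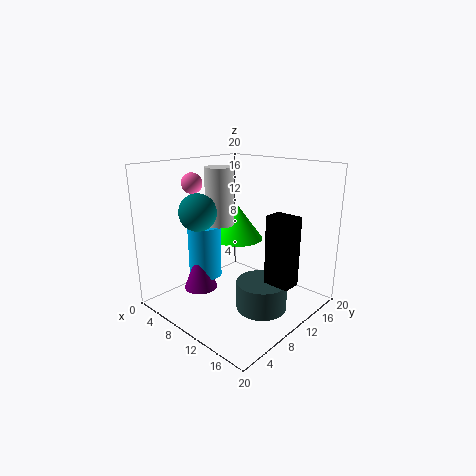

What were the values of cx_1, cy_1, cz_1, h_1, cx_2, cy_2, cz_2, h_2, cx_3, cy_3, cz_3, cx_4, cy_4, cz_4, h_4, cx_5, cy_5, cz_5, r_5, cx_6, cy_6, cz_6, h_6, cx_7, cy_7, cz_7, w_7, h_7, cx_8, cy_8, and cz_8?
cx_1 = 4
cy_1 = 8
cz_1 = 1
h_1 = 6.5
cx_2 = 3.5
cy_2 = 9.5
cz_2 = 2.5
h_2 = 8
cx_3 = 3
cy_3 = 8
cz_3 = 17
cx_4 = 7
cy_4 = 9.5
cz_4 = 11.5
h_4 = 8
cx_5 = 14
cy_5 = 10.5
cz_5 = 0.5
r_5 = 3.5
cx_6 = 4.5
cy_6 = 16
cz_6 = 7
h_6 = 5.5
cx_7 = 15.5
cy_7 = 9
cz_7 = 5.5
w_7 = 3.5
h_7 = 9
cx_8 = 7
cy_8 = 5.5
cz_8 = 14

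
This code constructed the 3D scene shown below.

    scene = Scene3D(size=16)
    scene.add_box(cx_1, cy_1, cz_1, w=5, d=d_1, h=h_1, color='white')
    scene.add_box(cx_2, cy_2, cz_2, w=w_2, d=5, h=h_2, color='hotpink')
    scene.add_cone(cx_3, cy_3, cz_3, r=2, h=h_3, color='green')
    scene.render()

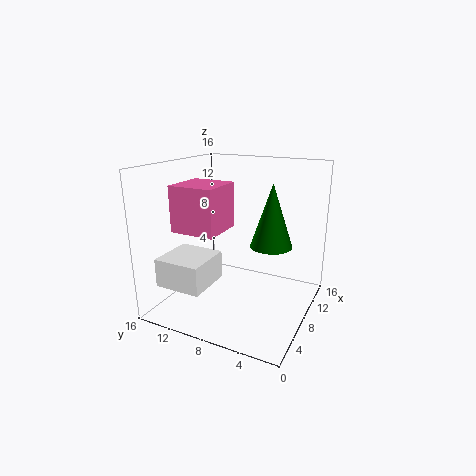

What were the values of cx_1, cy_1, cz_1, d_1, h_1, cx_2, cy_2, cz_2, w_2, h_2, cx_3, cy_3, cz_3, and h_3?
cx_1 = 1
cy_1 = 9
cz_1 = 4
d_1 = 5
h_1 = 3
cx_2 = 4
cy_2 = 9
cz_2 = 9
w_2 = 5
h_2 = 5
cx_3 = 5
cy_3 = 3
cz_3 = 9
h_3 = 6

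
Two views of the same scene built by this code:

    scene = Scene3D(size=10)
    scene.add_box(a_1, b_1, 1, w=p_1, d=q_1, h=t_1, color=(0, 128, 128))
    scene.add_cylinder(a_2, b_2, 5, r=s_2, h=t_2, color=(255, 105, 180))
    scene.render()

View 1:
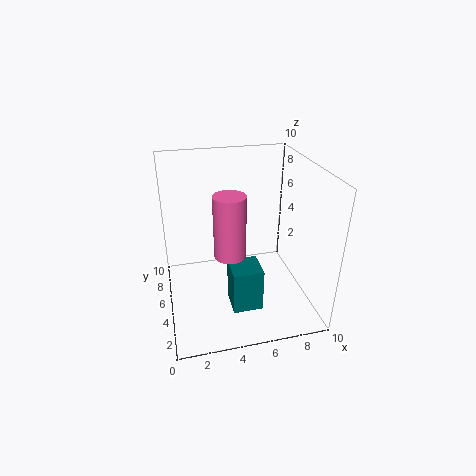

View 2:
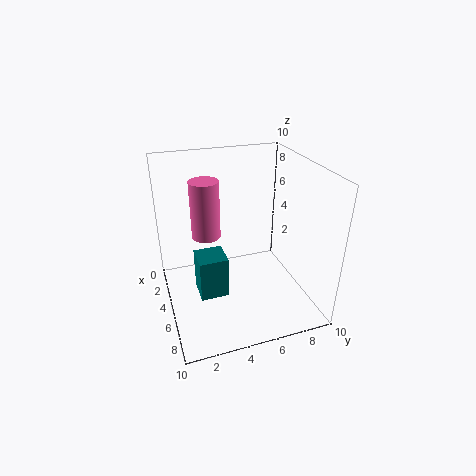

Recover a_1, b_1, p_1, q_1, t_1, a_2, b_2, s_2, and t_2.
a_1 = 4
b_1 = 2
p_1 = 2
q_1 = 2
t_1 = 3
a_2 = 4
b_2 = 3
s_2 = 1
t_2 = 4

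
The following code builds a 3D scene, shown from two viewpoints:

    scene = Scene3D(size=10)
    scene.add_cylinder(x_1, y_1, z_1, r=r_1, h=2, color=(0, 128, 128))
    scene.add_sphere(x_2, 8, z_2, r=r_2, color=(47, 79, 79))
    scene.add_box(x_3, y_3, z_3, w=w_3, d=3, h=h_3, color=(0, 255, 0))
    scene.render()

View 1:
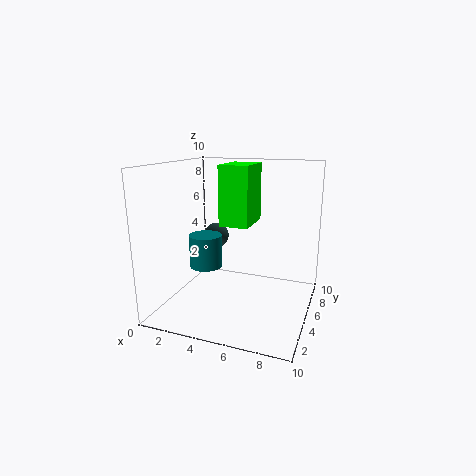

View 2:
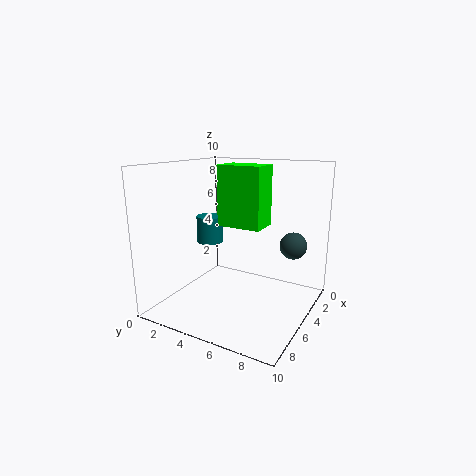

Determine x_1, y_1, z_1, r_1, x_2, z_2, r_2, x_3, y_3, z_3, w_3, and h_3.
x_1 = 4; y_1 = 2; z_1 = 4; r_1 = 1; x_2 = 2; z_2 = 4; r_2 = 1; x_3 = 4; y_3 = 4; z_3 = 6; w_3 = 2; h_3 = 4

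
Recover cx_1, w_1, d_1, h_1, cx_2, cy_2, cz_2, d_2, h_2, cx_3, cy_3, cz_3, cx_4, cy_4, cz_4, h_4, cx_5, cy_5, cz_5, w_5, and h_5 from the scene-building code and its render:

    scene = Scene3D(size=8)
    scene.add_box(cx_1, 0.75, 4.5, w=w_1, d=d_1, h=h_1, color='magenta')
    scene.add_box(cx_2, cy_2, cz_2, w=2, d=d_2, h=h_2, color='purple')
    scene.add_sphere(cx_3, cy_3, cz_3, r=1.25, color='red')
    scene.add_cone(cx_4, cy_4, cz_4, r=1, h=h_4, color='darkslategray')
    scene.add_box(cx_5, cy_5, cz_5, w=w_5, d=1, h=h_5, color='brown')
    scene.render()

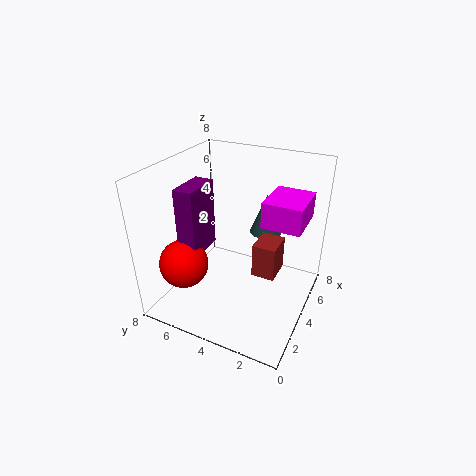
cx_1 = 4.75
w_1 = 2.75
d_1 = 2.25
h_1 = 1.5
cx_2 = 1.25
cy_2 = 5
cz_2 = 4
d_2 = 1
h_2 = 3.5
cx_3 = 1.25
cy_3 = 5.75
cz_3 = 3.5
cx_4 = 7
cy_4 = 3.5
cz_4 = 3
h_4 = 2.5
cx_5 = 0.75
cy_5 = 0.75
cz_5 = 4.5
w_5 = 1.25
h_5 = 1.5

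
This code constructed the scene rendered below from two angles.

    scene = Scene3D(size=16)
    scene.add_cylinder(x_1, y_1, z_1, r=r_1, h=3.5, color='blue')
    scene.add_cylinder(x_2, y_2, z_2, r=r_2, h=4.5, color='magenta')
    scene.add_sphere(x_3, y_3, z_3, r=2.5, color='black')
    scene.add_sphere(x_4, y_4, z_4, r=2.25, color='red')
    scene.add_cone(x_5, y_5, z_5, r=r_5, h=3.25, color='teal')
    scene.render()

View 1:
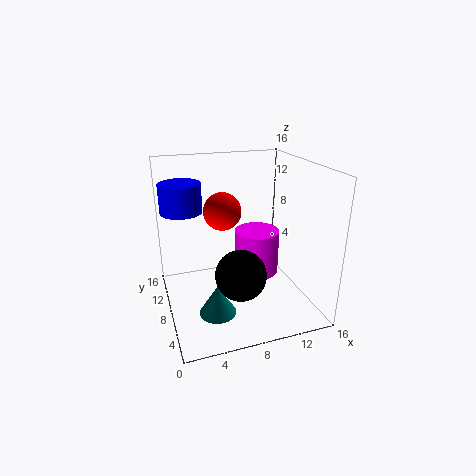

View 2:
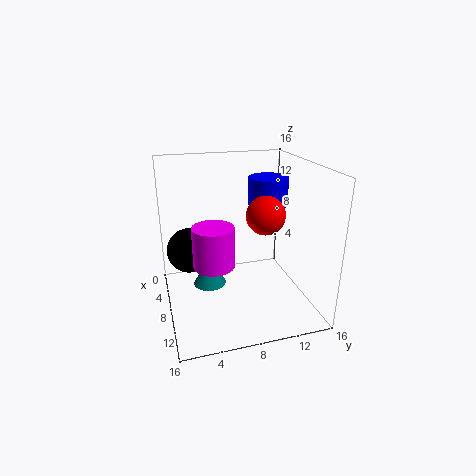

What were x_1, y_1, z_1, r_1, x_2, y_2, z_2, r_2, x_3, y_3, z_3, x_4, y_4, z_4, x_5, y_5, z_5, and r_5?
x_1 = 2.75, y_1 = 13.5, z_1 = 9.75, r_1 = 2.5, x_2 = 9, y_2 = 5, z_2 = 5.5, r_2 = 2.25, x_3 = 6.5, y_3 = 2.75, z_3 = 6.5, x_4 = 7.25, y_4 = 11.5, z_4 = 10, x_5 = 4.75, y_5 = 5.25, z_5 = 0.75, r_5 = 2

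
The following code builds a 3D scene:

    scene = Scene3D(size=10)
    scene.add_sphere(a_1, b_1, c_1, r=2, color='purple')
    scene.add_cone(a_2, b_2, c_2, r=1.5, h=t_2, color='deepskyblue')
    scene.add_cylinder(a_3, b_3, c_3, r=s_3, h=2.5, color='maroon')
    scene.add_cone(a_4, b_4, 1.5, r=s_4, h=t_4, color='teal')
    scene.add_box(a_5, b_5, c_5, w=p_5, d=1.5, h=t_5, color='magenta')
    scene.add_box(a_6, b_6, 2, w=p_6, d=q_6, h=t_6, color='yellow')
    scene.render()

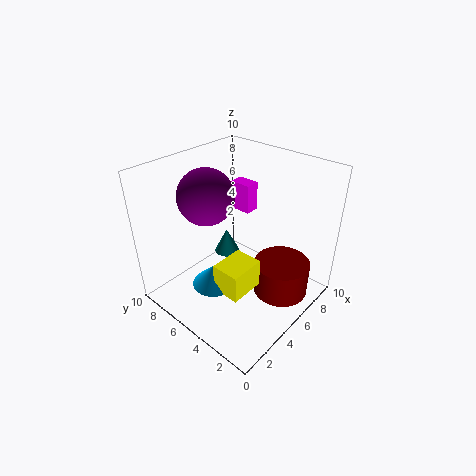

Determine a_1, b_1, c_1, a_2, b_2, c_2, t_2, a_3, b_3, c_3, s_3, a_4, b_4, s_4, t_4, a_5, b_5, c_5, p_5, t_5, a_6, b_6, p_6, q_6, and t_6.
a_1 = 4.5, b_1 = 7.5, c_1 = 7.5, a_2 = 3, b_2 = 5.5, c_2 = 2, t_2 = 1.5, a_3 = 7, b_3 = 2.5, c_3 = 0.5, s_3 = 2, a_4 = 7, b_4 = 8, s_4 = 1, t_4 = 2, a_5 = 6, b_5 = 5, c_5 = 6.5, p_5 = 1, t_5 = 2, a_6 = 2.5, b_6 = 3, p_6 = 2.5, q_6 = 2, t_6 = 2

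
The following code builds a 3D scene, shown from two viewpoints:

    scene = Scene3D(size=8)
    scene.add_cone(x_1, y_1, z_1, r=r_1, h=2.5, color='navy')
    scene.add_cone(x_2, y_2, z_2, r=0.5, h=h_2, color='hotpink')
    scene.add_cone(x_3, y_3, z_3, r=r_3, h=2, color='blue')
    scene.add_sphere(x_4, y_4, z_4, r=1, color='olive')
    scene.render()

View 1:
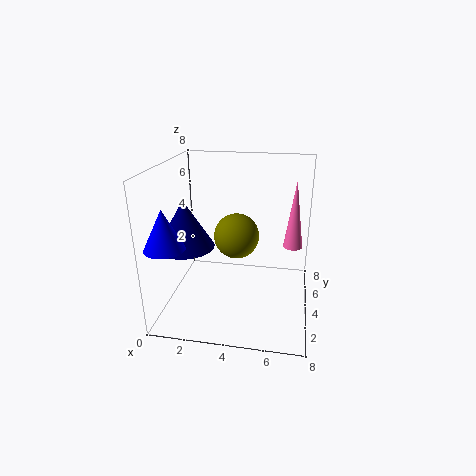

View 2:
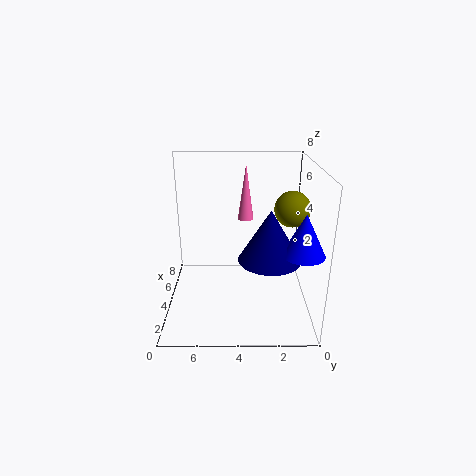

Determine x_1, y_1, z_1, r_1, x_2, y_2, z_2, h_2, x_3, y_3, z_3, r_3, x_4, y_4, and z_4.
x_1 = 1.5, y_1 = 2.5, z_1 = 4, r_1 = 1.5, x_2 = 7, y_2 = 3.5, z_2 = 4, h_2 = 3.5, x_3 = 1, y_3 = 1, z_3 = 4.5, r_3 = 1, x_4 = 4.5, y_4 = 1, z_4 = 5.5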